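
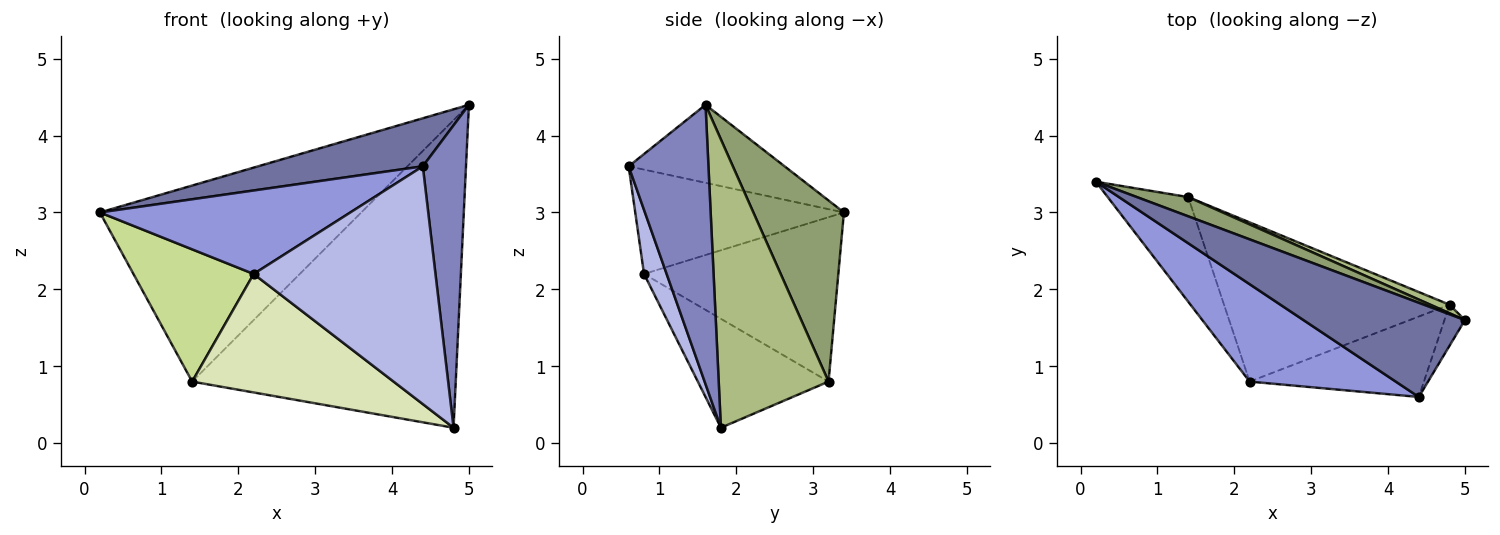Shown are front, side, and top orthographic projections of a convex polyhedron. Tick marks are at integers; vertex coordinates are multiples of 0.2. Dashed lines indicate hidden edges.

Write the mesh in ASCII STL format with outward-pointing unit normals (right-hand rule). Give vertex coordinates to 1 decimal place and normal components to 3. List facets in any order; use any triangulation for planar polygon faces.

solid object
 facet normal -0.395 -0.417 0.818
  outer loop
   vertex 4.4 0.6 3.6
   vertex 5.0 1.6 4.4
   vertex 0.2 3.4 3.0
  endloop
 endfacet
 facet normal 0.878 -0.475 -0.064
  outer loop
   vertex 4.8 1.8 0.2
   vertex 5.0 1.6 4.4
   vertex 4.4 0.6 3.6
  endloop
 endfacet
 facet normal -0.477 -0.572 0.667
  outer loop
   vertex 2.2 0.8 2.2
   vertex 4.4 0.6 3.6
   vertex 0.2 3.4 3.0
  endloop
 endfacet
 facet normal 0.117 -0.941 -0.318
  outer loop
   vertex 2.2 0.8 2.2
   vertex 4.8 1.8 0.2
   vertex 4.4 0.6 3.6
  endloop
 endfacet
 facet normal 0.326 0.941 0.092
  outer loop
   vertex 1.4 3.2 0.8
   vertex 0.2 3.4 3.0
   vertex 5.0 1.6 4.4
  endloop
 endfacet
 facet normal 0.384 0.923 0.026
  outer loop
   vertex 1.4 3.2 0.8
   vertex 5.0 1.6 4.4
   vertex 4.8 1.8 0.2
  endloop
 endfacet
 facet normal -0.785 -0.486 -0.384
  outer loop
   vertex 1.4 3.2 0.8
   vertex 2.2 0.8 2.2
   vertex 0.2 3.4 3.0
  endloop
 endfacet
 facet normal -0.361 -0.557 -0.748
  outer loop
   vertex 1.4 3.2 0.8
   vertex 4.8 1.8 0.2
   vertex 2.2 0.8 2.2
  endloop
 endfacet
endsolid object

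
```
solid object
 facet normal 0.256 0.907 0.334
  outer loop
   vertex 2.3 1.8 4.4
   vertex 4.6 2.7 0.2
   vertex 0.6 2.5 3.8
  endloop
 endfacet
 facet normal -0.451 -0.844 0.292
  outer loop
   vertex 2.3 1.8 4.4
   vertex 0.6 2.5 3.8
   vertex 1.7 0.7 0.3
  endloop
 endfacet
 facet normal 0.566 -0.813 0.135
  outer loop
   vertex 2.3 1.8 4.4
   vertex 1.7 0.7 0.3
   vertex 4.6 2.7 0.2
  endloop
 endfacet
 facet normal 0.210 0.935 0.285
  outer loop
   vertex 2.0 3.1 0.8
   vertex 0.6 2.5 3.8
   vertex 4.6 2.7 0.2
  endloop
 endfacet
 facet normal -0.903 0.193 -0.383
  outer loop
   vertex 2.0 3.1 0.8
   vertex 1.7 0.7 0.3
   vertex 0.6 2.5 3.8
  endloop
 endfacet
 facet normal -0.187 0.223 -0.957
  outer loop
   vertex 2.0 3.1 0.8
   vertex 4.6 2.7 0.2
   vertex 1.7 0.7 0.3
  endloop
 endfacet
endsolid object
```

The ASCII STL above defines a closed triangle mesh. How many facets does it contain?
6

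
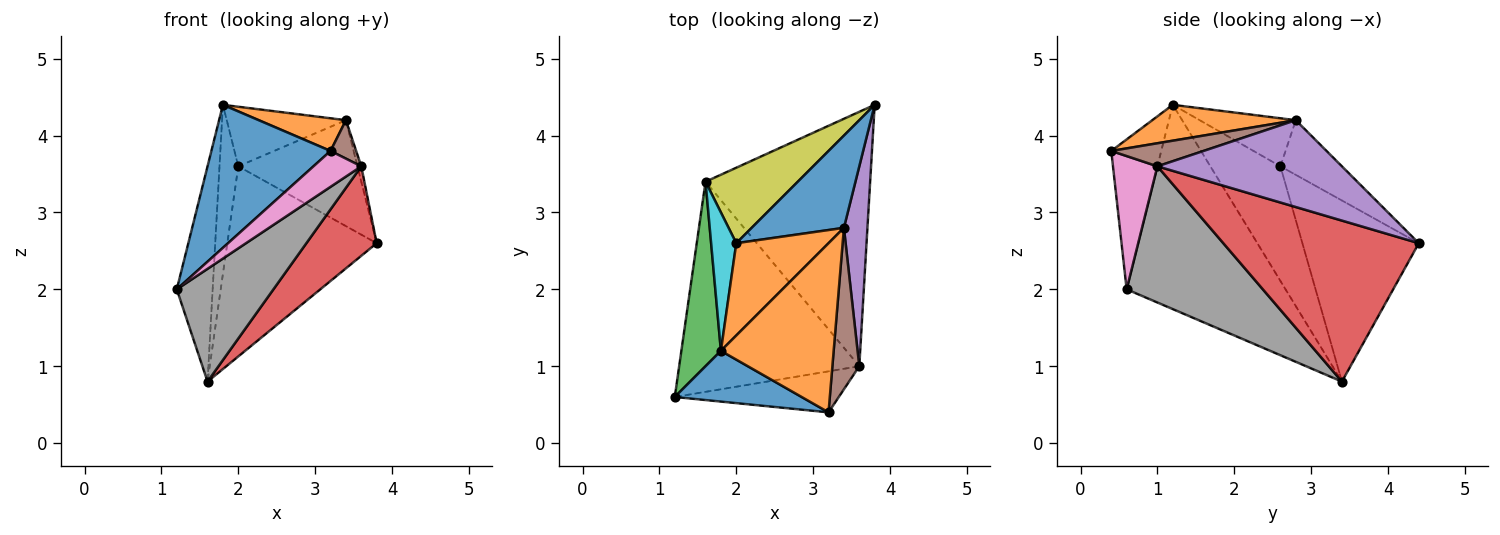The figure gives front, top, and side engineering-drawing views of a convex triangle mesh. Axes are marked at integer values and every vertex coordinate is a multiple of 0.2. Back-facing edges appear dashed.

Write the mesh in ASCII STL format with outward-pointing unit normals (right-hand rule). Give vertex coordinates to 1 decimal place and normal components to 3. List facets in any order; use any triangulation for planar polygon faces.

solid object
 facet normal -0.368 -0.876 0.311
  outer loop
   vertex 1.8 1.2 4.4
   vertex 1.2 0.6 2.0
   vertex 3.2 0.4 3.8
  endloop
 endfacet
 facet normal 0.298 -0.181 0.937
  outer loop
   vertex 3.4 2.8 4.2
   vertex 1.8 1.2 4.4
   vertex 3.2 0.4 3.8
  endloop
 endfacet
 facet normal -0.959 0.216 0.186
  outer loop
   vertex 1.6 3.4 0.8
   vertex 1.2 0.6 2.0
   vertex 1.8 1.2 4.4
  endloop
 endfacet
 facet normal 0.678 -0.244 -0.693
  outer loop
   vertex 3.6 1.0 3.6
   vertex 1.6 3.4 0.8
   vertex 3.8 4.4 2.6
  endloop
 endfacet
 facet normal 0.965 0.020 0.261
  outer loop
   vertex 3.6 1.0 3.6
   vertex 3.8 4.4 2.6
   vertex 3.4 2.8 4.2
  endloop
 endfacet
 facet normal 0.640 -0.178 0.747
  outer loop
   vertex 3.6 1.0 3.6
   vertex 3.4 2.8 4.2
   vertex 3.2 0.4 3.8
  endloop
 endfacet
 facet normal 0.522 -0.562 -0.642
  outer loop
   vertex 3.6 1.0 3.6
   vertex 3.2 0.4 3.8
   vertex 1.2 0.6 2.0
  endloop
 endfacet
 facet normal 0.554 -0.393 -0.733
  outer loop
   vertex 3.6 1.0 3.6
   vertex 1.2 0.6 2.0
   vertex 1.6 3.4 0.8
  endloop
 endfacet
 facet normal -0.587 0.753 0.299
  outer loop
   vertex 2.0 2.6 3.6
   vertex 3.8 4.4 2.6
   vertex 1.6 3.4 0.8
  endloop
 endfacet
 facet normal -0.945 0.253 0.207
  outer loop
   vertex 2.0 2.6 3.6
   vertex 1.6 3.4 0.8
   vertex 1.8 1.2 4.4
  endloop
 endfacet
 facet normal -0.363 0.703 0.612
  outer loop
   vertex 2.0 2.6 3.6
   vertex 3.4 2.8 4.2
   vertex 3.8 4.4 2.6
  endloop
 endfacet
 facet normal -0.401 0.497 0.770
  outer loop
   vertex 2.0 2.6 3.6
   vertex 1.8 1.2 4.4
   vertex 3.4 2.8 4.2
  endloop
 endfacet
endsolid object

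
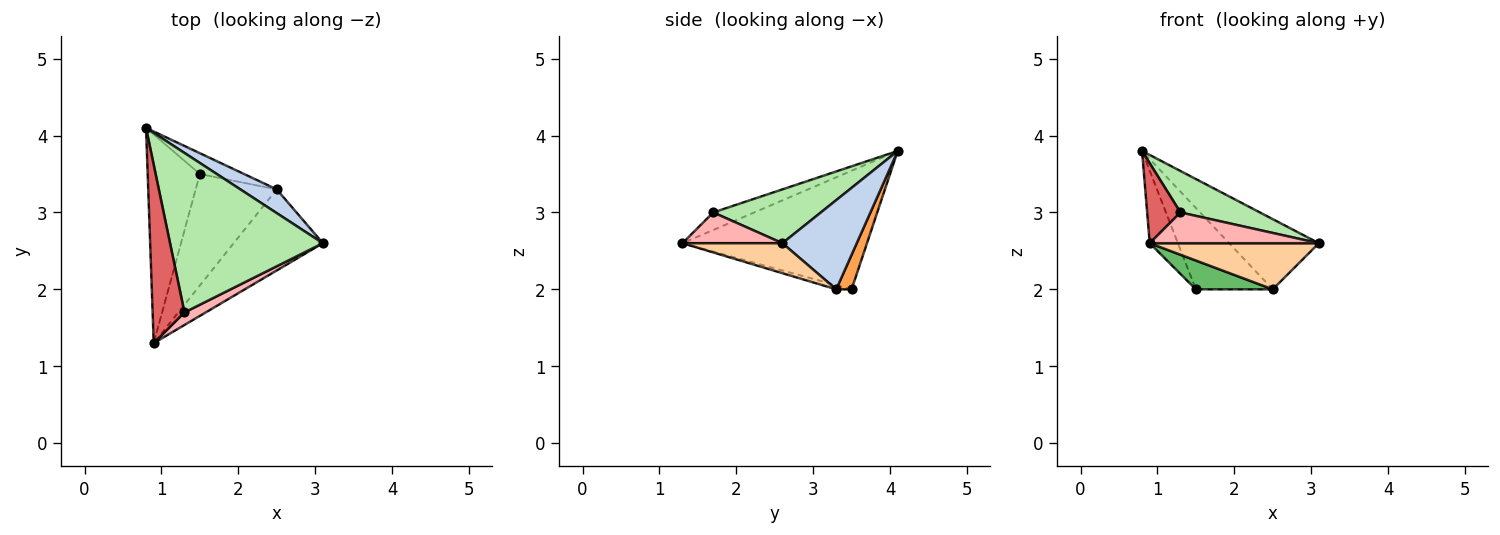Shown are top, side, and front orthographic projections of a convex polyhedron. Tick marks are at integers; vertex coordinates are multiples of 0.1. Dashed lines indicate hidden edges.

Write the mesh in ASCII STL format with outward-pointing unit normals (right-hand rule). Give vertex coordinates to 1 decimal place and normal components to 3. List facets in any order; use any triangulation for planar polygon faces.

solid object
 facet normal -0.907 0.139 -0.399
  outer loop
   vertex 1.5 3.5 2.0
   vertex 0.9 1.3 2.6
   vertex 0.8 4.1 3.8
  endloop
 endfacet
 facet normal 0.617 0.745 0.252
  outer loop
   vertex 2.5 3.3 2.0
   vertex 0.8 4.1 3.8
   vertex 3.1 2.6 2.6
  endloop
 endfacet
 facet normal 0.190 0.951 -0.243
  outer loop
   vertex 2.5 3.3 2.0
   vertex 1.5 3.5 2.0
   vertex 0.8 4.1 3.8
  endloop
 endfacet
 facet normal 0.280 -0.475 -0.834
  outer loop
   vertex 2.5 3.3 2.0
   vertex 3.1 2.6 2.6
   vertex 0.9 1.3 2.6
  endloop
 endfacet
 facet normal -0.050 -0.250 -0.967
  outer loop
   vertex 2.5 3.3 2.0
   vertex 0.9 1.3 2.6
   vertex 1.5 3.5 2.0
  endloop
 endfacet
 facet normal 0.323 -0.238 0.916
  outer loop
   vertex 1.3 1.7 3.0
   vertex 3.1 2.6 2.6
   vertex 0.8 4.1 3.8
  endloop
 endfacet
 facet normal -0.450 -0.365 0.815
  outer loop
   vertex 1.3 1.7 3.0
   vertex 0.8 4.1 3.8
   vertex 0.9 1.3 2.6
  endloop
 endfacet
 facet normal 0.480 -0.812 0.332
  outer loop
   vertex 1.3 1.7 3.0
   vertex 0.9 1.3 2.6
   vertex 3.1 2.6 2.6
  endloop
 endfacet
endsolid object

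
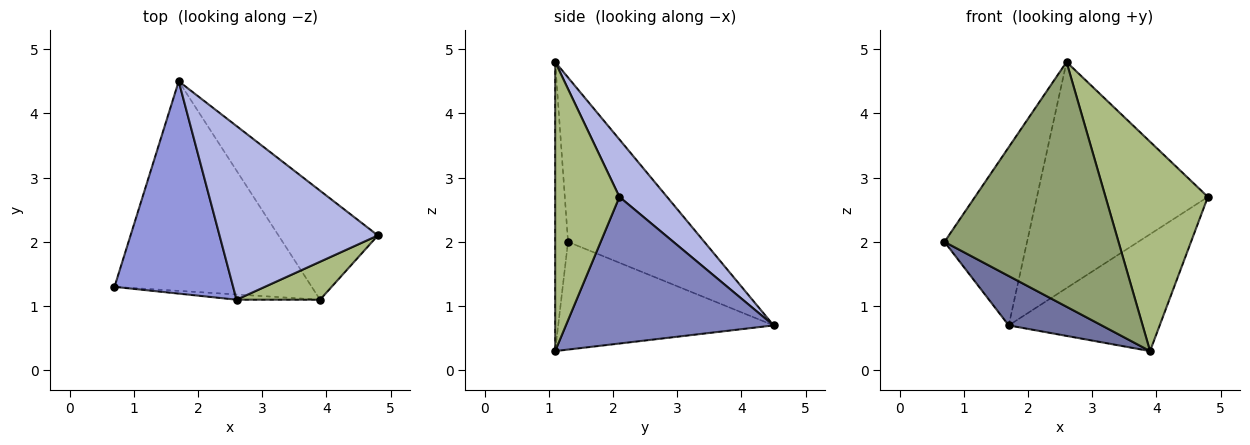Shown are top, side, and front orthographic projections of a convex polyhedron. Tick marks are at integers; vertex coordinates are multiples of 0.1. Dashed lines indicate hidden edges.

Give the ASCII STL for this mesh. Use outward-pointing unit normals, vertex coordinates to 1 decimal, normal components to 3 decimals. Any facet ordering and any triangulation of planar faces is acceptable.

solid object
 facet normal -0.469 -0.203 -0.860
  outer loop
   vertex 3.9 1.1 0.3
   vertex 0.7 1.3 2.0
   vertex 1.7 4.5 0.7
  endloop
 endfacet
 facet normal 0.709 0.516 -0.481
  outer loop
   vertex 3.9 1.1 0.3
   vertex 1.7 4.5 0.7
   vertex 4.8 2.1 2.7
  endloop
 endfacet
 facet normal -0.728 0.441 0.525
  outer loop
   vertex 2.6 1.1 4.8
   vertex 1.7 4.5 0.7
   vertex 0.7 1.3 2.0
  endloop
 endfacet
 facet normal 0.216 0.774 0.595
  outer loop
   vertex 2.6 1.1 4.8
   vertex 4.8 2.1 2.7
   vertex 1.7 4.5 0.7
  endloop
 endfacet
 facet normal -0.074 -0.997 -0.021
  outer loop
   vertex 2.6 1.1 4.8
   vertex 0.7 1.3 2.0
   vertex 3.9 1.1 0.3
  endloop
 endfacet
 facet normal 0.525 -0.837 0.152
  outer loop
   vertex 2.6 1.1 4.8
   vertex 3.9 1.1 0.3
   vertex 4.8 2.1 2.7
  endloop
 endfacet
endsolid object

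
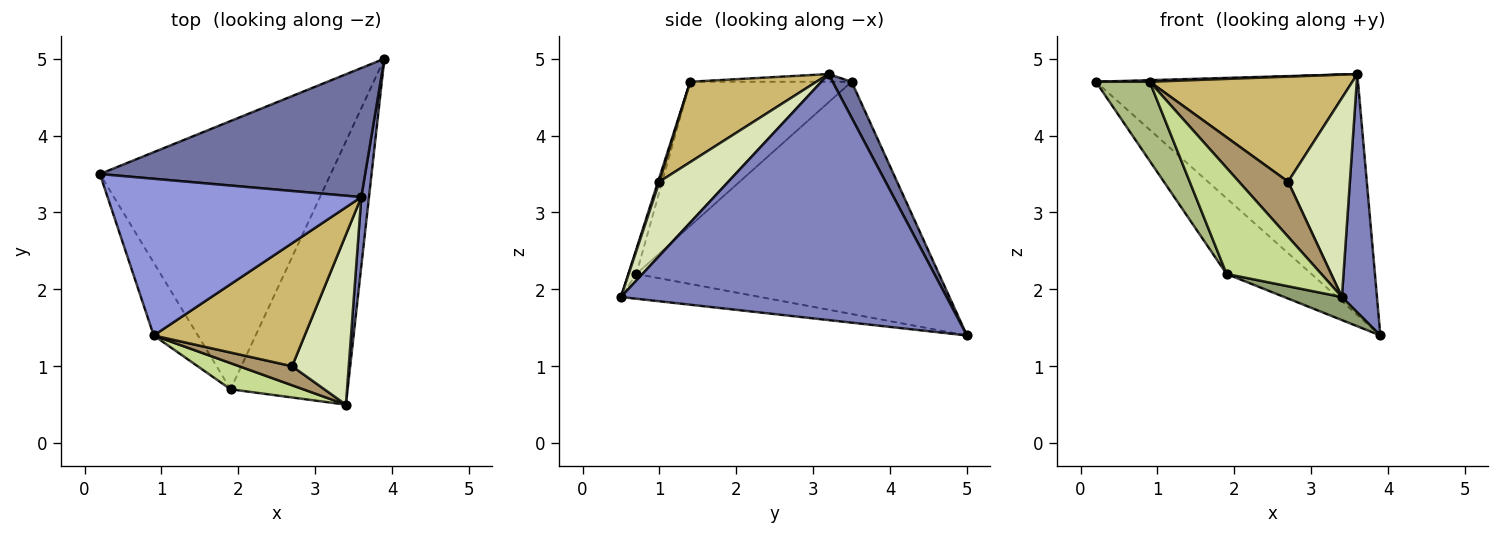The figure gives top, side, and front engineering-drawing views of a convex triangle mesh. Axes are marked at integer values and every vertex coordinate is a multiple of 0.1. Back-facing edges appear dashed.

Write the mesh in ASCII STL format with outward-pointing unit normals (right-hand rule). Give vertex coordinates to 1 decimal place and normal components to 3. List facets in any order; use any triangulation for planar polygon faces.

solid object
 facet normal 0.064 0.880 0.471
  outer loop
   vertex 3.6 3.2 4.8
   vertex 3.9 5.0 1.4
   vertex 0.2 3.5 4.7
  endloop
 endfacet
 facet normal 0.994 -0.107 0.031
  outer loop
   vertex 3.6 3.2 4.8
   vertex 3.4 0.5 1.9
   vertex 3.9 5.0 1.4
  endloop
 endfacet
 facet normal -0.030 -0.010 0.999
  outer loop
   vertex 0.9 1.4 4.7
   vertex 3.6 3.2 4.8
   vertex 0.2 3.5 4.7
  endloop
 endfacet
 facet normal -0.696 0.195 -0.691
  outer loop
   vertex 1.9 0.7 2.2
   vertex 0.2 3.5 4.7
   vertex 3.9 5.0 1.4
  endloop
 endfacet
 facet normal -0.206 -0.085 -0.975
  outer loop
   vertex 1.9 0.7 2.2
   vertex 3.9 5.0 1.4
   vertex 3.4 0.5 1.9
  endloop
 endfacet
 facet normal -0.911 -0.304 -0.279
  outer loop
   vertex 1.9 0.7 2.2
   vertex 0.9 1.4 4.7
   vertex 0.2 3.5 4.7
  endloop
 endfacet
 facet normal -0.081 -0.968 0.238
  outer loop
   vertex 1.9 0.7 2.2
   vertex 3.4 0.5 1.9
   vertex 0.9 1.4 4.7
  endloop
 endfacet
 facet normal 0.647 -0.580 0.495
  outer loop
   vertex 2.7 1.0 3.4
   vertex 3.4 0.5 1.9
   vertex 3.6 3.2 4.8
  endloop
 endfacet
 facet normal 0.026 -0.945 0.327
  outer loop
   vertex 2.7 1.0 3.4
   vertex 0.9 1.4 4.7
   vertex 3.4 0.5 1.9
  endloop
 endfacet
 facet normal 0.375 -0.602 0.705
  outer loop
   vertex 2.7 1.0 3.4
   vertex 3.6 3.2 4.8
   vertex 0.9 1.4 4.7
  endloop
 endfacet
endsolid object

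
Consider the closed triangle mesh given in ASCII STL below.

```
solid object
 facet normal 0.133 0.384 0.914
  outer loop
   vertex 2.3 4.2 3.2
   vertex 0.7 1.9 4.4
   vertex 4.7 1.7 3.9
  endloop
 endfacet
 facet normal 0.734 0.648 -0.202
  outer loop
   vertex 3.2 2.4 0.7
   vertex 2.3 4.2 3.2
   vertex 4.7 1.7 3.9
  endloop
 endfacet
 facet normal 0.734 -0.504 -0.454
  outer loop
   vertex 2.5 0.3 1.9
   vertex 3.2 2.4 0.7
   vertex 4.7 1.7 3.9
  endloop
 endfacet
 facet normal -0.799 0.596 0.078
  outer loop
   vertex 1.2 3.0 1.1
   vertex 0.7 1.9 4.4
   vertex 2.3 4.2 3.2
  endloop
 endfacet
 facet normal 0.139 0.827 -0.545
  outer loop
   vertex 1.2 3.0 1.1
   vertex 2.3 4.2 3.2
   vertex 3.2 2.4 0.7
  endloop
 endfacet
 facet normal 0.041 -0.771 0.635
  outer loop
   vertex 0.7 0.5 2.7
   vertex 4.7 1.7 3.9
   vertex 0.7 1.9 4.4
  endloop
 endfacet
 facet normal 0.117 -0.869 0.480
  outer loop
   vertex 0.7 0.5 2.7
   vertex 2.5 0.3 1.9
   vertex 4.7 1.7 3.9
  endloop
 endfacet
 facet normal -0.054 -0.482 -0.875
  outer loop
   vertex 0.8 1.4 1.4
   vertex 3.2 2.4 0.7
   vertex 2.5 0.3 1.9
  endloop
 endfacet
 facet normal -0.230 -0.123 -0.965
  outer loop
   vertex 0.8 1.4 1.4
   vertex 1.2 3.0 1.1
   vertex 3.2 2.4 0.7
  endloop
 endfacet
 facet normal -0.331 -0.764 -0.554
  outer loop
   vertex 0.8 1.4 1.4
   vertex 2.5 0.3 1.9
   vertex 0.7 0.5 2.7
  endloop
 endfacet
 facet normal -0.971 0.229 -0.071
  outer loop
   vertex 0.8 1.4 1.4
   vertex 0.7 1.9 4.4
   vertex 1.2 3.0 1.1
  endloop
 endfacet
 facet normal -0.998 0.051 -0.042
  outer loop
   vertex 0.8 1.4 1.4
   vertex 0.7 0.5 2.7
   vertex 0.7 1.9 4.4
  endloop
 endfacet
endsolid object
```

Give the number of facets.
12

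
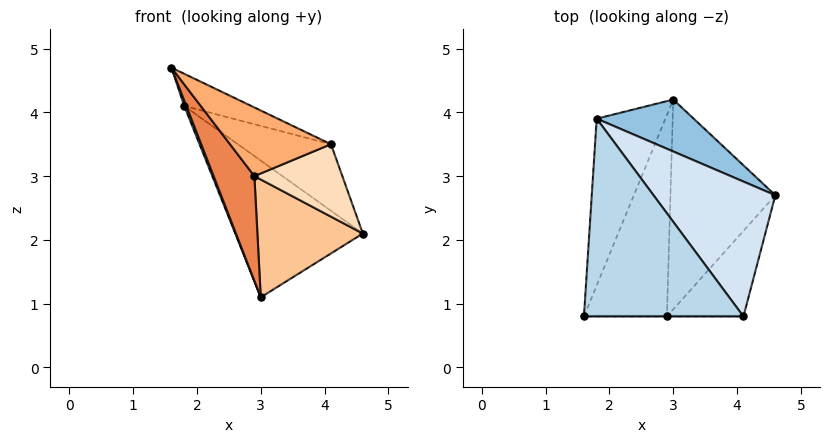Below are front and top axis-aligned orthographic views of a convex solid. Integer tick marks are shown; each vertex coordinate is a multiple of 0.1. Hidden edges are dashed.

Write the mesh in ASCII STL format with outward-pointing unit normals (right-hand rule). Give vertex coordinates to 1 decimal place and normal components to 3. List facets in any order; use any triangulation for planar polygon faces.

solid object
 facet normal -0.928 -0.012 -0.372
  outer loop
   vertex 1.8 3.9 4.1
   vertex 3.0 4.2 1.1
   vertex 1.6 0.8 4.7
  endloop
 endfacet
 facet normal 0.548 0.782 0.297
  outer loop
   vertex 1.8 3.9 4.1
   vertex 4.6 2.7 2.1
   vertex 3.0 4.2 1.1
  endloop
 endfacet
 facet normal 0.428 0.145 0.892
  outer loop
   vertex 1.8 3.9 4.1
   vertex 1.6 0.8 4.7
   vertex 4.1 0.8 3.5
  endloop
 endfacet
 facet normal 0.639 0.340 0.690
  outer loop
   vertex 1.8 3.9 4.1
   vertex 4.1 0.8 3.5
   vertex 4.6 2.7 2.1
  endloop
 endfacet
 facet normal -0.757 -0.301 -0.579
  outer loop
   vertex 2.9 0.8 3.0
   vertex 1.6 0.8 4.7
   vertex 3.0 4.2 1.1
  endloop
 endfacet
 facet normal 0.000 -1.000 0.000
  outer loop
   vertex 2.9 0.8 3.0
   vertex 4.1 0.8 3.5
   vertex 1.6 0.8 4.7
  endloop
 endfacet
 facet normal 0.085 -0.488 -0.869
  outer loop
   vertex 2.9 0.8 3.0
   vertex 3.0 4.2 1.1
   vertex 4.6 2.7 2.1
  endloop
 endfacet
 facet normal 0.303 -0.616 -0.727
  outer loop
   vertex 2.9 0.8 3.0
   vertex 4.6 2.7 2.1
   vertex 4.1 0.8 3.5
  endloop
 endfacet
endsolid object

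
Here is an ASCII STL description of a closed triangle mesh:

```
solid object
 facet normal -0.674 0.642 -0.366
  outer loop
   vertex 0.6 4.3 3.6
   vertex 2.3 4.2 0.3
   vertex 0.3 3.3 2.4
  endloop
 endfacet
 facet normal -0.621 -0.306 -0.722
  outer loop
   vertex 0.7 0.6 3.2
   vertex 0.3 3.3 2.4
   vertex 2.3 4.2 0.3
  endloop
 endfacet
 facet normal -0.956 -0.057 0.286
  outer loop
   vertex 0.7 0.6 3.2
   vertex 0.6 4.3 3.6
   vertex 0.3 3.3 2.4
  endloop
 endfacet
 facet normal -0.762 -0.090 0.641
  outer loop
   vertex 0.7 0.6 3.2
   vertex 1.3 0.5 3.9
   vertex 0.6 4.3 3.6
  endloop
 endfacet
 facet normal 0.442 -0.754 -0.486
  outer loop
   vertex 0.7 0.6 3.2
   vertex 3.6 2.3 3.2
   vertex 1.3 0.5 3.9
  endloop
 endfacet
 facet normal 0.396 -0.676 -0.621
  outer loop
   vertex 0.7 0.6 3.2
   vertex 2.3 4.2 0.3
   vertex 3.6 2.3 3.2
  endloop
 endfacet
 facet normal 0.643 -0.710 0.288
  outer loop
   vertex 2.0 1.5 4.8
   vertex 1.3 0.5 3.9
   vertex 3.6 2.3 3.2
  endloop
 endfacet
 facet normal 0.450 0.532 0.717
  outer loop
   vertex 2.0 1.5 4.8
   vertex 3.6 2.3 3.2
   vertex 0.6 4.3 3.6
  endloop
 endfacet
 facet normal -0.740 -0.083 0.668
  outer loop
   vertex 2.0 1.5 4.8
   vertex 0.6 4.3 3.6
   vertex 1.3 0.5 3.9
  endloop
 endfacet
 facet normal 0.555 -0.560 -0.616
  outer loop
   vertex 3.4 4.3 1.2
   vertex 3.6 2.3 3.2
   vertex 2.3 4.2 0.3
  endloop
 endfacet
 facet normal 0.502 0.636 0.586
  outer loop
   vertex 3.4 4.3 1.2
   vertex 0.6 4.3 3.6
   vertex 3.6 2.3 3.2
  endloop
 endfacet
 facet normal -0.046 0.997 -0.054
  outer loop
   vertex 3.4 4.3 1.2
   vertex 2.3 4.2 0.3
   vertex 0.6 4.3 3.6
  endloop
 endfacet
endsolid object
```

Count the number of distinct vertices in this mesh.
8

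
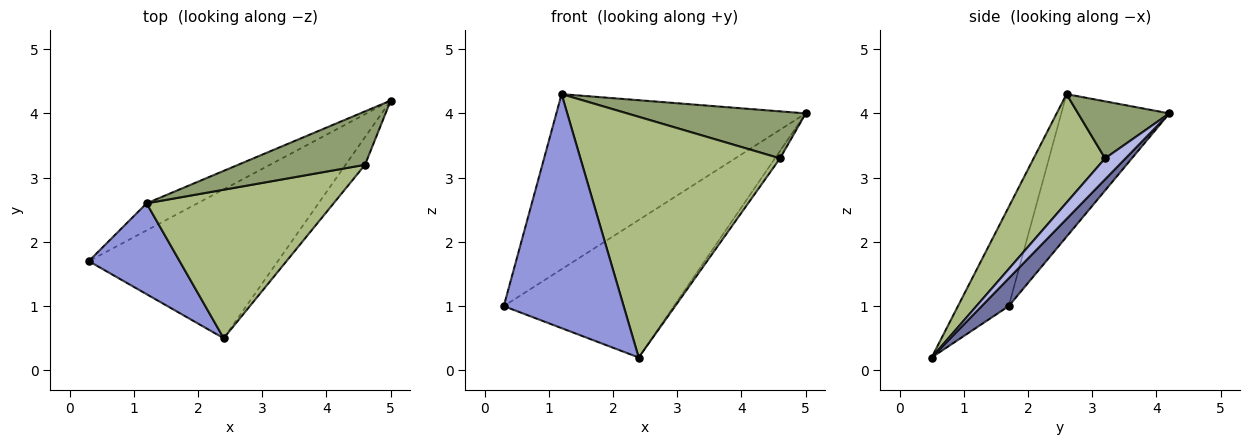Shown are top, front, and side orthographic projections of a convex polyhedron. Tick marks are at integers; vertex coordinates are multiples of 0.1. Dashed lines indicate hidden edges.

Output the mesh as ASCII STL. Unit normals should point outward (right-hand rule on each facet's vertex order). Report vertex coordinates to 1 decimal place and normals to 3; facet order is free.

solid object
 facet normal 0.107 0.675 -0.730
  outer loop
   vertex 2.4 0.5 0.2
   vertex 0.3 1.7 1.0
   vertex 5.0 4.2 4.0
  endloop
 endfacet
 facet normal -0.394 0.908 -0.140
  outer loop
   vertex 1.2 2.6 4.3
   vertex 5.0 4.2 4.0
   vertex 0.3 1.7 1.0
  endloop
 endfacet
 facet normal -0.367 -0.867 0.337
  outer loop
   vertex 1.2 2.6 4.3
   vertex 0.3 1.7 1.0
   vertex 2.4 0.5 0.2
  endloop
 endfacet
 facet normal 0.722 0.179 -0.668
  outer loop
   vertex 4.6 3.2 3.3
   vertex 2.4 0.5 0.2
   vertex 5.0 4.2 4.0
  endloop
 endfacet
 facet normal 0.320 -0.626 0.711
  outer loop
   vertex 4.6 3.2 3.3
   vertex 5.0 4.2 4.0
   vertex 1.2 2.6 4.3
  endloop
 endfacet
 facet normal 0.291 -0.814 0.502
  outer loop
   vertex 4.6 3.2 3.3
   vertex 1.2 2.6 4.3
   vertex 2.4 0.5 0.2
  endloop
 endfacet
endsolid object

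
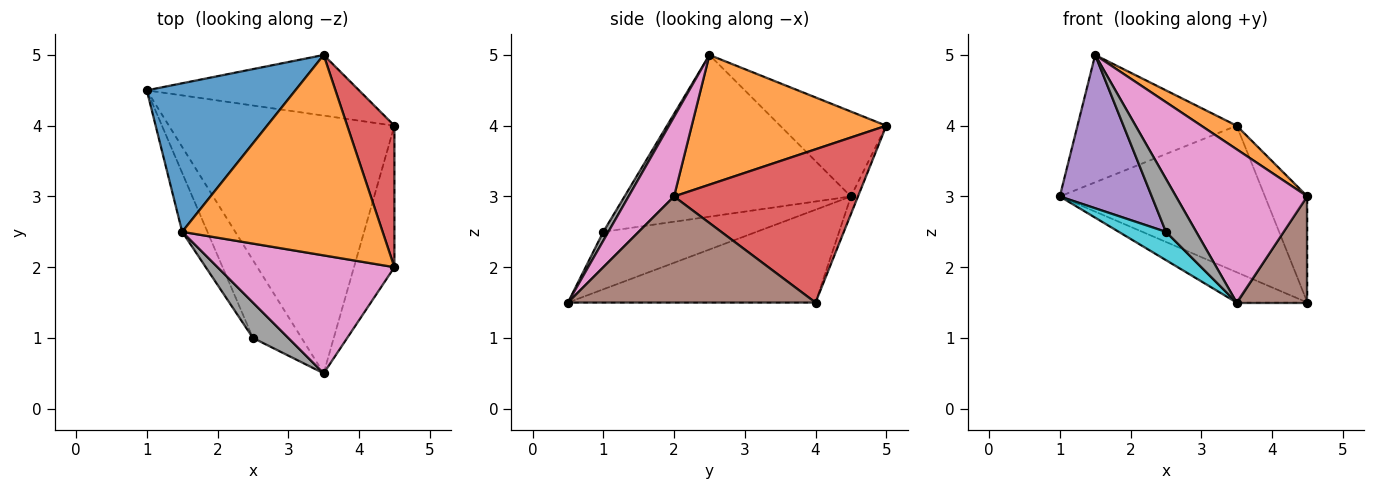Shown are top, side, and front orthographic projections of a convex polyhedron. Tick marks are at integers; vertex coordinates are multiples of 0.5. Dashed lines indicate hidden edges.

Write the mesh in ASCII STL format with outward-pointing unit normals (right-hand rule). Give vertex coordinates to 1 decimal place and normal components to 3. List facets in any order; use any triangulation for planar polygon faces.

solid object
 facet normal -0.398 0.597 0.697
  outer loop
   vertex 1.5 2.5 5.0
   vertex 3.5 5.0 4.0
   vertex 1.0 4.5 3.0
  endloop
 endfacet
 facet normal 0.541 -0.098 0.836
  outer loop
   vertex 1.5 2.5 5.0
   vertex 4.5 2.0 3.0
   vertex 3.5 5.0 4.0
  endloop
 endfacet
 facet normal -0.032 0.924 -0.382
  outer loop
   vertex 4.5 4.0 1.5
   vertex 1.0 4.5 3.0
   vertex 3.5 5.0 4.0
  endloop
 endfacet
 facet normal 0.933 0.215 0.287
  outer loop
   vertex 4.5 4.0 1.5
   vertex 3.5 5.0 4.0
   vertex 4.5 2.0 3.0
  endloop
 endfacet
 facet normal -0.917 -0.372 -0.143
  outer loop
   vertex 2.5 1.0 2.5
   vertex 1.5 2.5 5.0
   vertex 1.0 4.5 3.0
  endloop
 endfacet
 facet normal 0.903 -0.258 -0.344
  outer loop
   vertex 3.5 0.5 1.5
   vertex 4.5 4.0 1.5
   vertex 4.5 2.0 3.0
  endloop
 endfacet
 facet normal 0.265 -0.764 0.588
  outer loop
   vertex 3.5 0.5 1.5
   vertex 4.5 2.0 3.0
   vertex 1.5 2.5 5.0
  endloop
 endfacet
 facet normal 0.137 -0.824 0.549
  outer loop
   vertex 3.5 0.5 1.5
   vertex 1.5 2.5 5.0
   vertex 2.5 1.0 2.5
  endloop
 endfacet
 facet normal -0.379 0.108 -0.919
  outer loop
   vertex 3.5 0.5 1.5
   vertex 1.0 4.5 3.0
   vertex 4.5 4.0 1.5
  endloop
 endfacet
 facet normal -0.743 -0.229 -0.629
  outer loop
   vertex 3.5 0.5 1.5
   vertex 2.5 1.0 2.5
   vertex 1.0 4.5 3.0
  endloop
 endfacet
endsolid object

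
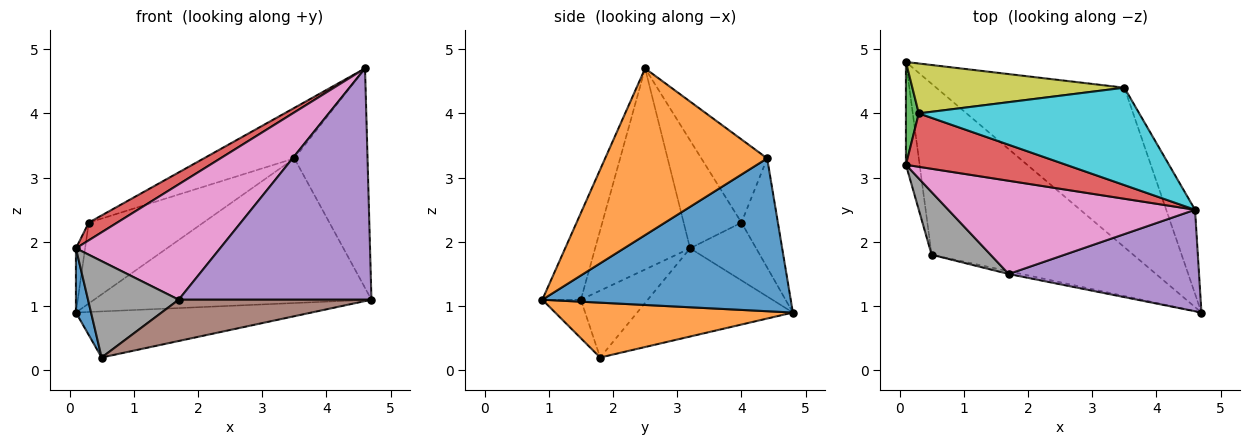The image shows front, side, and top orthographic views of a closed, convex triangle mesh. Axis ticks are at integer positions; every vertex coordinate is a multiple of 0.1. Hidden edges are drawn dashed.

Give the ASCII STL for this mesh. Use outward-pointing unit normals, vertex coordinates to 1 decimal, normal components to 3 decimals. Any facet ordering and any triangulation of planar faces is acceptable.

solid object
 facet normal -0.984 -0.095 -0.153
  outer loop
   vertex 0.5 1.8 0.2
   vertex 0.1 3.2 1.9
   vertex 0.1 4.8 0.9
  endloop
 endfacet
 facet normal 0.254 0.252 -0.934
  outer loop
   vertex 0.5 1.8 0.2
   vertex 0.1 4.8 0.9
   vertex 4.7 0.9 1.1
  endloop
 endfacet
 facet normal -0.967 0.134 0.215
  outer loop
   vertex 0.3 4.0 2.3
   vertex 0.1 4.8 0.9
   vertex 0.1 3.2 1.9
  endloop
 endfacet
 facet normal -0.539 -0.265 0.800
  outer loop
   vertex 0.3 4.0 2.3
   vertex 0.1 3.2 1.9
   vertex 4.6 2.5 4.7
  endloop
 endfacet
 facet normal -0.180 -0.901 0.395
  outer loop
   vertex 1.7 1.5 1.1
   vertex 4.7 0.9 1.1
   vertex 4.6 2.5 4.7
  endloop
 endfacet
 facet normal -0.196 -0.978 -0.065
  outer loop
   vertex 1.7 1.5 1.1
   vertex 0.5 1.8 0.2
   vertex 4.7 0.9 1.1
  endloop
 endfacet
 facet normal -0.456 -0.692 0.559
  outer loop
   vertex 1.7 1.5 1.1
   vertex 4.6 2.5 4.7
   vertex 0.1 3.2 1.9
  endloop
 endfacet
 facet normal -0.526 -0.713 0.464
  outer loop
   vertex 1.7 1.5 1.1
   vertex 0.1 3.2 1.9
   vertex 0.5 1.8 0.2
  endloop
 endfacet
 facet normal -0.261 0.822 0.507
  outer loop
   vertex 3.5 4.4 3.3
   vertex 0.1 4.8 0.9
   vertex 0.3 4.0 2.3
  endloop
 endfacet
 facet normal -0.318 0.436 0.842
  outer loop
   vertex 3.5 4.4 3.3
   vertex 0.3 4.0 2.3
   vertex 4.6 2.5 4.7
  endloop
 endfacet
 facet normal 0.516 0.576 -0.635
  outer loop
   vertex 3.5 4.4 3.3
   vertex 4.7 0.9 1.1
   vertex 0.1 4.8 0.9
  endloop
 endfacet
 facet normal 0.900 0.407 -0.156
  outer loop
   vertex 3.5 4.4 3.3
   vertex 4.6 2.5 4.7
   vertex 4.7 0.9 1.1
  endloop
 endfacet
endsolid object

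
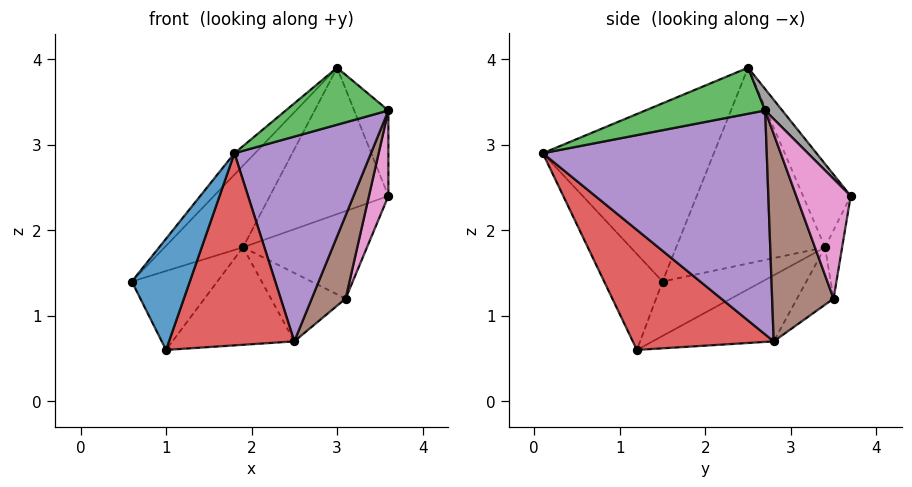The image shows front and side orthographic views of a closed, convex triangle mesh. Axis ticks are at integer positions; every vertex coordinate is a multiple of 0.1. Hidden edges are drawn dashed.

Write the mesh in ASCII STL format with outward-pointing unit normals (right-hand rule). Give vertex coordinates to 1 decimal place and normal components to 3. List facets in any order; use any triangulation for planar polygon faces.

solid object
 facet normal -0.706 -0.702 -0.090
  outer loop
   vertex 1.0 1.2 0.6
   vertex 1.8 0.1 2.9
   vertex 0.6 1.5 1.4
  endloop
 endfacet
 facet normal -0.736 0.088 0.671
  outer loop
   vertex 3.0 2.5 3.9
   vertex 0.6 1.5 1.4
   vertex 1.8 0.1 2.9
  endloop
 endfacet
 facet normal 0.636 -0.545 0.545
  outer loop
   vertex 3.0 2.5 3.9
   vertex 1.8 0.1 2.9
   vertex 3.6 2.7 3.4
  endloop
 endfacet
 facet normal 0.647 -0.575 -0.500
  outer loop
   vertex 2.5 2.8 0.7
   vertex 1.8 0.1 2.9
   vertex 1.0 1.2 0.6
  endloop
 endfacet
 facet normal 0.802 -0.489 -0.345
  outer loop
   vertex 2.5 2.8 0.7
   vertex 3.6 2.7 3.4
   vertex 1.8 0.1 2.9
  endloop
 endfacet
 facet normal 0.820 -0.452 -0.351
  outer loop
   vertex 2.5 2.8 0.7
   vertex 3.1 3.5 1.2
   vertex 3.6 2.7 3.4
  endloop
 endfacet
 facet normal 0.893 -0.319 -0.319
  outer loop
   vertex 3.6 3.7 2.4
   vertex 3.6 2.7 3.4
   vertex 3.1 3.5 1.2
  endloop
 endfacet
 facet normal 0.333 0.667 0.667
  outer loop
   vertex 3.6 3.7 2.4
   vertex 3.0 2.5 3.9
   vertex 3.6 2.7 3.4
  endloop
 endfacet
 facet normal -0.737 0.388 0.553
  outer loop
   vertex 1.9 3.4 1.8
   vertex 0.6 1.5 1.4
   vertex 3.0 2.5 3.9
  endloop
 endfacet
 facet normal -0.321 0.798 0.510
  outer loop
   vertex 1.9 3.4 1.8
   vertex 3.0 2.5 3.9
   vertex 3.6 3.7 2.4
  endloop
 endfacet
 facet normal -0.136 0.985 -0.108
  outer loop
   vertex 1.9 3.4 1.8
   vertex 3.6 3.7 2.4
   vertex 3.1 3.5 1.2
  endloop
 endfacet
 facet normal -0.355 0.726 -0.589
  outer loop
   vertex 1.9 3.4 1.8
   vertex 3.1 3.5 1.2
   vertex 2.5 2.8 0.7
  endloop
 endfacet
 facet normal -0.644 0.552 -0.529
  outer loop
   vertex 1.9 3.4 1.8
   vertex 1.0 1.2 0.6
   vertex 0.6 1.5 1.4
  endloop
 endfacet
 facet normal -0.558 0.562 -0.611
  outer loop
   vertex 1.9 3.4 1.8
   vertex 2.5 2.8 0.7
   vertex 1.0 1.2 0.6
  endloop
 endfacet
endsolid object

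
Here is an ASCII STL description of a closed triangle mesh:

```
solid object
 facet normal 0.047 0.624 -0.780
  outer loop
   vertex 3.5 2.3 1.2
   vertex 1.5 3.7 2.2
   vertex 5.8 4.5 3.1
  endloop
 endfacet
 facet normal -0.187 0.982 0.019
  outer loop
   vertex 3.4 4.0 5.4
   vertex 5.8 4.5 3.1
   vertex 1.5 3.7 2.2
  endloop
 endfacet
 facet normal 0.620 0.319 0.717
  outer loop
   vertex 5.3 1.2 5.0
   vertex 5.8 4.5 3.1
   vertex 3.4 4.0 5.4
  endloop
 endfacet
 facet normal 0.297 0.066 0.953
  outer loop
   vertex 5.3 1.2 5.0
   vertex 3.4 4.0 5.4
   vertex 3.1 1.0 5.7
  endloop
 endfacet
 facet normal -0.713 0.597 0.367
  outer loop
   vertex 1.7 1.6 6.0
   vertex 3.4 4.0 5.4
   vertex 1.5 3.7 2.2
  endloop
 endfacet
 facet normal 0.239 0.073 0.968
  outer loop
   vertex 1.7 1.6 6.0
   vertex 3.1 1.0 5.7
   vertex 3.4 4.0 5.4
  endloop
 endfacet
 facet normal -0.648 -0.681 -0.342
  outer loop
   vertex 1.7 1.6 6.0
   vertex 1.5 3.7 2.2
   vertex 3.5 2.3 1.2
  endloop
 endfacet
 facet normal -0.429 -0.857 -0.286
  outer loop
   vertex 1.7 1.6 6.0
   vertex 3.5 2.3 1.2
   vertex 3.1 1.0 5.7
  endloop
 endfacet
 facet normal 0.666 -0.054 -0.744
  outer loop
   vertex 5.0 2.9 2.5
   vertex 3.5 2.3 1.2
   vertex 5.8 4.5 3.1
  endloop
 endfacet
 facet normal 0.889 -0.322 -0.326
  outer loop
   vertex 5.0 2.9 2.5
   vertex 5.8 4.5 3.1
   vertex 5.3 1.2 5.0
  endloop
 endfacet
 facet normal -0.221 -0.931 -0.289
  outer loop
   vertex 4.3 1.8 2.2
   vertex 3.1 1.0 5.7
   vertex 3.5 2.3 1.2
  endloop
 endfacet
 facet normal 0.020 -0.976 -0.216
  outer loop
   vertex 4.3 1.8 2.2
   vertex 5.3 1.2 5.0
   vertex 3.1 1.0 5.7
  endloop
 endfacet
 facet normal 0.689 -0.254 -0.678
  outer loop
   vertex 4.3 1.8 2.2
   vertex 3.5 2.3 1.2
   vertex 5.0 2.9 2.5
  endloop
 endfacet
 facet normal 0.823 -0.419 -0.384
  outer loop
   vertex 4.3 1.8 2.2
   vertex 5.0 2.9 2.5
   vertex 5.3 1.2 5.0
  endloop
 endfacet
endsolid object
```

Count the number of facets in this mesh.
14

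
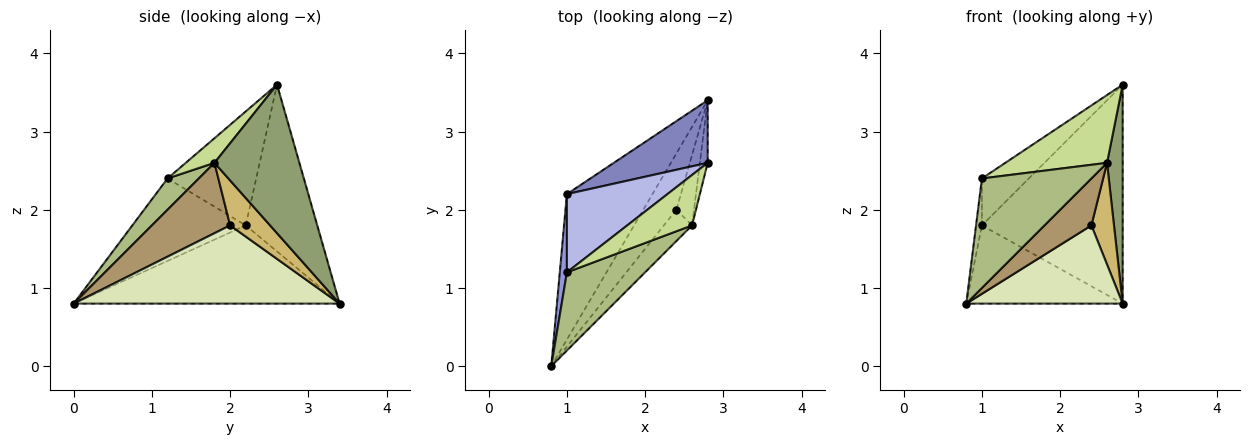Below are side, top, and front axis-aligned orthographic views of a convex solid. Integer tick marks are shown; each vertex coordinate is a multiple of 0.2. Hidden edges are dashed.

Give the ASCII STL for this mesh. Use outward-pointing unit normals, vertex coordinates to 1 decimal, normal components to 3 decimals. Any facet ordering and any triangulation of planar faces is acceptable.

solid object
 facet normal -0.627 0.369 -0.686
  outer loop
   vertex 1.0 2.2 1.8
   vertex 2.8 3.4 0.8
   vertex 0.8 0.0 0.8
  endloop
 endfacet
 facet normal -0.439 0.864 0.247
  outer loop
   vertex 1.0 2.2 1.8
   vertex 2.8 2.6 3.6
   vertex 2.8 3.4 0.8
  endloop
 endfacet
 facet normal -0.995 0.051 0.086
  outer loop
   vertex 1.0 1.2 2.4
   vertex 1.0 2.2 1.8
   vertex 0.8 0.0 0.8
  endloop
 endfacet
 facet normal -0.697 0.369 0.615
  outer loop
   vertex 1.0 1.2 2.4
   vertex 2.8 2.6 3.6
   vertex 1.0 2.2 1.8
  endloop
 endfacet
 facet normal 0.982 -0.181 -0.052
  outer loop
   vertex 2.6 1.8 2.6
   vertex 2.8 3.4 0.8
   vertex 2.8 2.6 3.6
  endloop
 endfacet
 facet normal 0.226 -0.793 0.566
  outer loop
   vertex 2.6 1.8 2.6
   vertex 1.0 1.2 2.4
   vertex 0.8 0.0 0.8
  endloop
 endfacet
 facet normal 0.221 -0.783 0.582
  outer loop
   vertex 2.6 1.8 2.6
   vertex 2.8 2.6 3.6
   vertex 1.0 1.2 2.4
  endloop
 endfacet
 facet normal 0.810 -0.476 -0.343
  outer loop
   vertex 2.4 2.0 1.8
   vertex 0.8 0.0 0.8
   vertex 2.8 3.4 0.8
  endloop
 endfacet
 facet normal 0.811 -0.487 -0.324
  outer loop
   vertex 2.4 2.0 1.8
   vertex 2.6 1.8 2.6
   vertex 0.8 0.0 0.8
  endloop
 endfacet
 facet normal 0.824 -0.466 -0.322
  outer loop
   vertex 2.4 2.0 1.8
   vertex 2.8 3.4 0.8
   vertex 2.6 1.8 2.6
  endloop
 endfacet
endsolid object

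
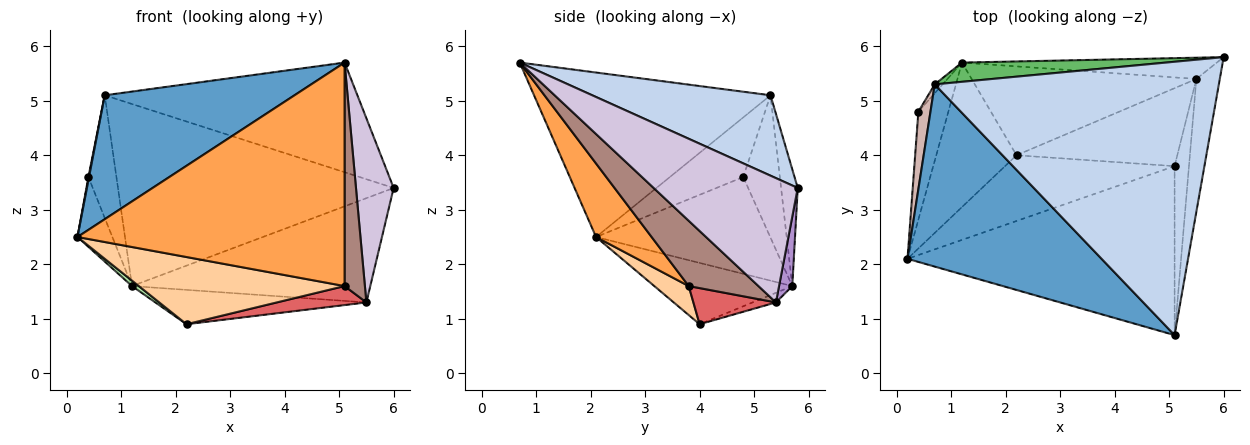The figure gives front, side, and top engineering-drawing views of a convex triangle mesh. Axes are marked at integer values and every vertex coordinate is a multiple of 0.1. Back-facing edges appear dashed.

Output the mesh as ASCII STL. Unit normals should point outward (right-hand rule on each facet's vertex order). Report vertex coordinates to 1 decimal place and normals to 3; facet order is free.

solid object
 facet normal -0.574 -0.461 0.677
  outer loop
   vertex 0.7 5.3 5.1
   vertex 0.2 2.1 2.5
   vertex 5.1 0.7 5.7
  endloop
 endfacet
 facet normal 0.254 0.360 0.898
  outer loop
   vertex 0.7 5.3 5.1
   vertex 5.1 0.7 5.7
   vertex 6.0 5.8 3.4
  endloop
 endfacet
 facet normal 0.164 -0.787 -0.595
  outer loop
   vertex 5.1 3.8 1.6
   vertex 5.1 0.7 5.7
   vertex 0.2 2.1 2.5
  endloop
 endfacet
 facet normal 0.119 -0.710 -0.694
  outer loop
   vertex 5.1 3.8 1.6
   vertex 0.2 2.1 2.5
   vertex 2.2 4.0 0.9
  endloop
 endfacet
 facet normal -0.060 0.993 0.105
  outer loop
   vertex 1.2 5.7 1.6
   vertex 0.7 5.3 5.1
   vertex 6.0 5.8 3.4
  endloop
 endfacet
 facet normal -0.607 -0.030 -0.794
  outer loop
   vertex 1.2 5.7 1.6
   vertex 2.2 4.0 0.9
   vertex 0.2 2.1 2.5
  endloop
 endfacet
 facet normal 0.213 -0.231 -0.949
  outer loop
   vertex 5.5 5.4 1.3
   vertex 5.1 3.8 1.6
   vertex 2.2 4.0 0.9
  endloop
 endfacet
 facet normal -0.040 0.360 -0.932
  outer loop
   vertex 5.5 5.4 1.3
   vertex 2.2 4.0 0.9
   vertex 1.2 5.7 1.6
  endloop
 endfacet
 facet normal 0.054 0.978 -0.199
  outer loop
   vertex 5.5 5.4 1.3
   vertex 1.2 5.7 1.6
   vertex 6.0 5.8 3.4
  endloop
 endfacet
 facet normal 0.952 -0.249 -0.179
  outer loop
   vertex 5.5 5.4 1.3
   vertex 6.0 5.8 3.4
   vertex 5.1 0.7 5.7
  endloop
 endfacet
 facet normal 0.939 -0.274 -0.207
  outer loop
   vertex 5.5 5.4 1.3
   vertex 5.1 0.7 5.7
   vertex 5.1 3.8 1.6
  endloop
 endfacet
 facet normal -0.980 -0.008 0.199
  outer loop
   vertex 0.4 4.8 3.6
   vertex 0.2 2.1 2.5
   vertex 0.7 5.3 5.1
  endloop
 endfacet
 facet normal -0.938 0.188 -0.291
  outer loop
   vertex 0.4 4.8 3.6
   vertex 1.2 5.7 1.6
   vertex 0.2 2.1 2.5
  endloop
 endfacet
 facet normal -0.793 0.607 -0.044
  outer loop
   vertex 0.4 4.8 3.6
   vertex 0.7 5.3 5.1
   vertex 1.2 5.7 1.6
  endloop
 endfacet
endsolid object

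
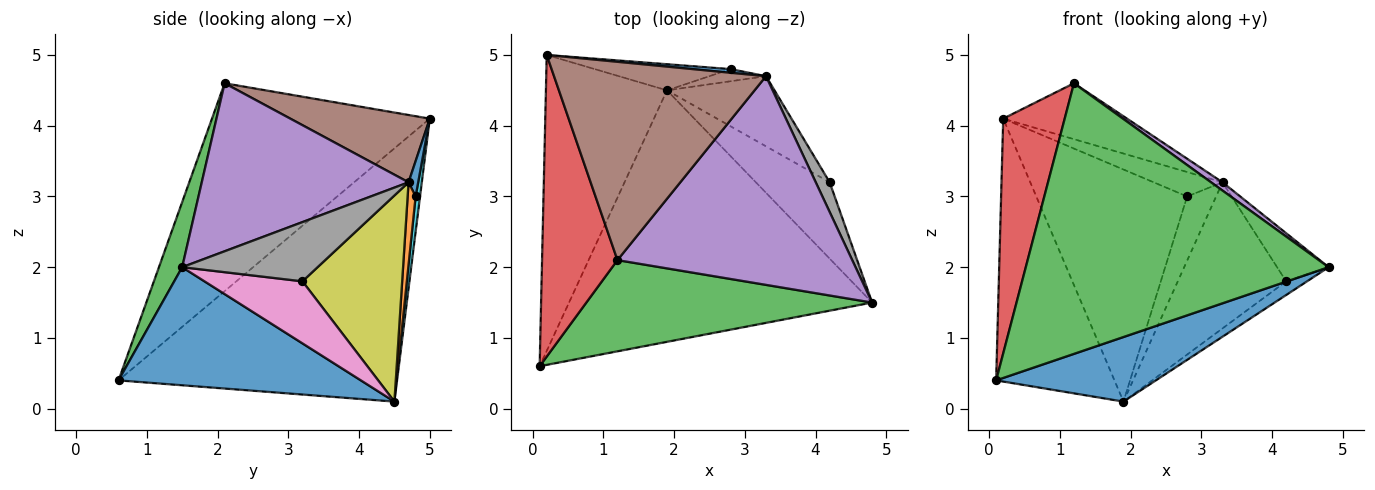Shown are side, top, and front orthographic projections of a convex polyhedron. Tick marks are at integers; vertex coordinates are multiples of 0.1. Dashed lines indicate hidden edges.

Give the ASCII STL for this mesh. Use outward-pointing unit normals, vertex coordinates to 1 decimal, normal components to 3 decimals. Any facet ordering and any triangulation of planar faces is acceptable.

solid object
 facet normal 0.353 -0.233 -0.906
  outer loop
   vertex 1.9 4.5 0.1
   vertex 4.8 1.5 2.0
   vertex 0.1 0.6 0.4
  endloop
 endfacet
 facet normal -0.842 0.358 -0.403
  outer loop
   vertex 1.9 4.5 0.1
   vertex 0.1 0.6 0.4
   vertex 0.2 5.0 4.1
  endloop
 endfacet
 facet normal 0.073 -0.945 0.319
  outer loop
   vertex 1.2 2.1 4.6
   vertex 0.1 0.6 0.4
   vertex 4.8 1.5 2.0
  endloop
 endfacet
 facet normal -0.909 -0.256 0.330
  outer loop
   vertex 1.2 2.1 4.6
   vertex 0.2 5.0 4.1
   vertex 0.1 0.6 0.4
  endloop
 endfacet
 facet normal 0.582 -0.032 0.813
  outer loop
   vertex 3.3 4.7 3.2
   vertex 1.2 2.1 4.6
   vertex 4.8 1.5 2.0
  endloop
 endfacet
 facet normal 0.292 0.260 0.920
  outer loop
   vertex 3.3 4.7 3.2
   vertex 0.2 5.0 4.1
   vertex 1.2 2.1 4.6
  endloop
 endfacet
 facet normal 0.637 0.136 -0.759
  outer loop
   vertex 4.2 3.2 1.8
   vertex 4.8 1.5 2.0
   vertex 1.9 4.5 0.1
  endloop
 endfacet
 facet normal 0.913 0.347 0.215
  outer loop
   vertex 4.2 3.2 1.8
   vertex 3.3 4.7 3.2
   vertex 4.8 1.5 2.0
  endloop
 endfacet
 facet normal 0.638 0.694 -0.333
  outer loop
   vertex 4.2 3.2 1.8
   vertex 1.9 4.5 0.1
   vertex 3.3 4.7 3.2
  endloop
 endfacet
 facet normal 0.029 0.993 -0.112
  outer loop
   vertex 2.8 4.8 3.0
   vertex 1.9 4.5 0.1
   vertex 0.2 5.0 4.1
  endloop
 endfacet
 facet normal 0.137 0.980 0.146
  outer loop
   vertex 2.8 4.8 3.0
   vertex 0.2 5.0 4.1
   vertex 3.3 4.7 3.2
  endloop
 endfacet
 facet normal 0.261 0.948 -0.179
  outer loop
   vertex 2.8 4.8 3.0
   vertex 3.3 4.7 3.2
   vertex 1.9 4.5 0.1
  endloop
 endfacet
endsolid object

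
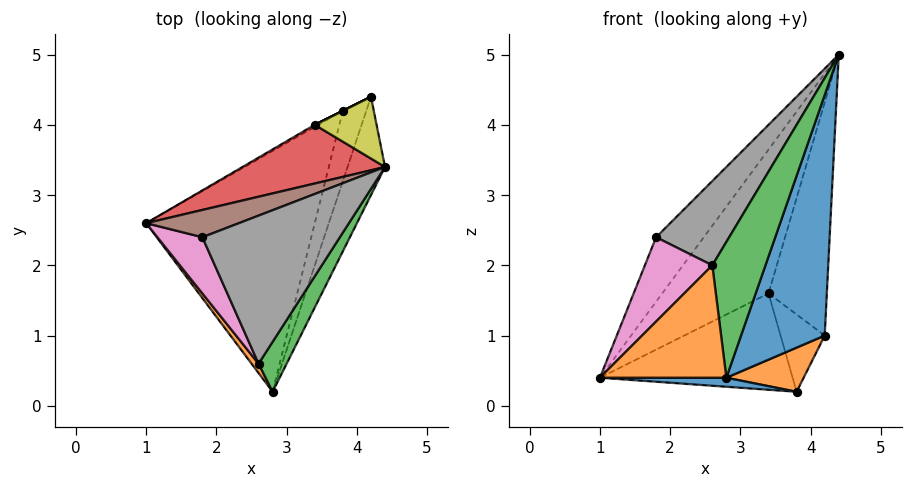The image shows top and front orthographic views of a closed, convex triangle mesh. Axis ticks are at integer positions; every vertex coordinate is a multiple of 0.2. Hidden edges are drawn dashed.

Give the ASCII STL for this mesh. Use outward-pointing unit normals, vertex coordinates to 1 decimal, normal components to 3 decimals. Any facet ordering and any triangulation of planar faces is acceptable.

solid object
 facet normal -0.050 -0.037 -0.998
  outer loop
   vertex 3.8 4.2 0.2
   vertex 2.8 0.2 0.4
   vertex 1.0 2.6 0.4
  endloop
 endfacet
 facet normal -0.799 -0.599 0.050
  outer loop
   vertex 2.6 0.6 2.0
   vertex 1.0 2.6 0.4
   vertex 2.8 0.2 0.4
  endloop
 endfacet
 facet normal 0.663 -0.703 0.259
  outer loop
   vertex 2.6 0.6 2.0
   vertex 2.8 0.2 0.4
   vertex 4.4 3.4 5.0
  endloop
 endfacet
 facet normal -0.589 0.748 0.305
  outer loop
   vertex 3.4 4.0 1.6
   vertex 1.0 2.6 0.4
   vertex 4.4 3.4 5.0
  endloop
 endfacet
 facet normal -0.497 0.868 -0.018
  outer loop
   vertex 3.4 4.0 1.6
   vertex 3.8 4.2 0.2
   vertex 1.0 2.6 0.4
  endloop
 endfacet
 facet normal -0.597 0.739 0.313
  outer loop
   vertex 1.8 2.4 2.4
   vertex 4.4 3.4 5.0
   vertex 1.0 2.6 0.4
  endloop
 endfacet
 facet normal -0.847 -0.442 0.295
  outer loop
   vertex 1.8 2.4 2.4
   vertex 1.0 2.6 0.4
   vertex 2.6 0.6 2.0
  endloop
 endfacet
 facet normal -0.562 -0.409 0.719
  outer loop
   vertex 1.8 2.4 2.4
   vertex 2.6 0.6 2.0
   vertex 4.4 3.4 5.0
  endloop
 endfacet
 facet normal -0.280 0.928 0.246
  outer loop
   vertex 4.2 4.4 1.0
   vertex 3.4 4.0 1.6
   vertex 4.4 3.4 5.0
  endloop
 endfacet
 facet normal -0.447 0.894 0.000
  outer loop
   vertex 4.2 4.4 1.0
   vertex 3.8 4.2 0.2
   vertex 3.4 4.0 1.6
  endloop
 endfacet
 facet normal 0.947 -0.298 -0.122
  outer loop
   vertex 4.2 4.4 1.0
   vertex 4.4 3.4 5.0
   vertex 2.8 0.2 0.4
  endloop
 endfacet
 facet normal 0.891 -0.242 -0.385
  outer loop
   vertex 4.2 4.4 1.0
   vertex 2.8 0.2 0.4
   vertex 3.8 4.2 0.2
  endloop
 endfacet
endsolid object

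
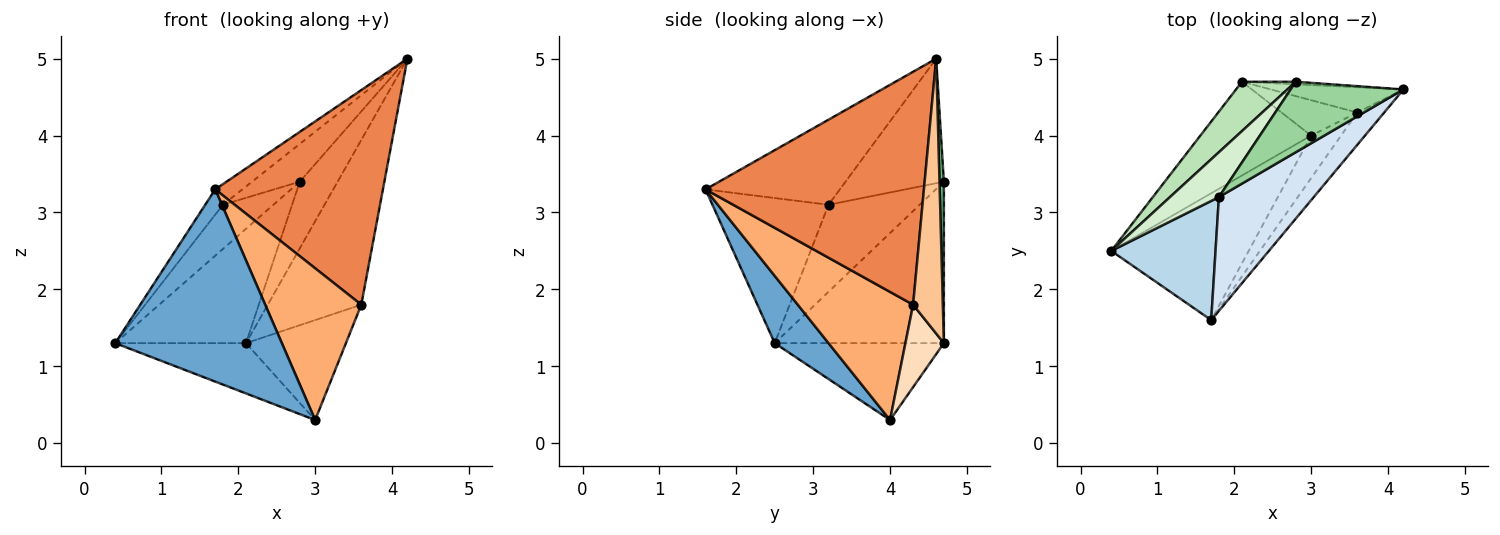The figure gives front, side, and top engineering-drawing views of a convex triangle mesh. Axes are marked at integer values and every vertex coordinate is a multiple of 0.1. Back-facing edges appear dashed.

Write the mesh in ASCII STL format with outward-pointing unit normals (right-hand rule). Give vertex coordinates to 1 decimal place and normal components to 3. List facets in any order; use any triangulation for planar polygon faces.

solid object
 facet normal 0.260 -0.806 -0.532
  outer loop
   vertex 3.0 4.0 0.3
   vertex 1.7 1.6 3.3
   vertex 0.4 2.5 1.3
  endloop
 endfacet
 facet normal -0.522 0.403 -0.752
  outer loop
   vertex 2.1 4.7 1.3
   vertex 3.0 4.0 0.3
   vertex 0.4 2.5 1.3
  endloop
 endfacet
 facet normal -0.806 0.123 0.579
  outer loop
   vertex 1.8 3.2 3.1
   vertex 0.4 2.5 1.3
   vertex 1.7 1.6 3.3
  endloop
 endfacet
 facet normal -0.662 0.134 0.738
  outer loop
   vertex 1.8 3.2 3.1
   vertex 1.7 1.6 3.3
   vertex 4.2 4.6 5.0
  endloop
 endfacet
 facet normal 0.790 -0.606 -0.091
  outer loop
   vertex 3.6 4.3 1.8
   vertex 4.2 4.6 5.0
   vertex 1.7 1.6 3.3
  endloop
 endfacet
 facet normal 0.756 -0.630 -0.176
  outer loop
   vertex 3.6 4.3 1.8
   vertex 1.7 1.6 3.3
   vertex 3.0 4.0 0.3
  endloop
 endfacet
 facet normal 0.300 0.943 -0.145
  outer loop
   vertex 3.6 4.3 1.8
   vertex 2.1 4.7 1.3
   vertex 4.2 4.6 5.0
  endloop
 endfacet
 facet normal 0.341 0.886 -0.314
  outer loop
   vertex 3.6 4.3 1.8
   vertex 3.0 4.0 0.3
   vertex 2.1 4.7 1.3
  endloop
 endfacet
 facet normal 0.115 0.993 -0.038
  outer loop
   vertex 2.8 4.7 3.4
   vertex 4.2 4.6 5.0
   vertex 2.1 4.7 1.3
  endloop
 endfacet
 facet normal -0.698 0.339 0.631
  outer loop
   vertex 2.8 4.7 3.4
   vertex 1.8 3.2 3.1
   vertex 4.2 4.6 5.0
  endloop
 endfacet
 facet normal -0.765 0.591 0.255
  outer loop
   vertex 2.8 4.7 3.4
   vertex 2.1 4.7 1.3
   vertex 0.4 2.5 1.3
  endloop
 endfacet
 facet normal -0.785 0.435 0.441
  outer loop
   vertex 2.8 4.7 3.4
   vertex 0.4 2.5 1.3
   vertex 1.8 3.2 3.1
  endloop
 endfacet
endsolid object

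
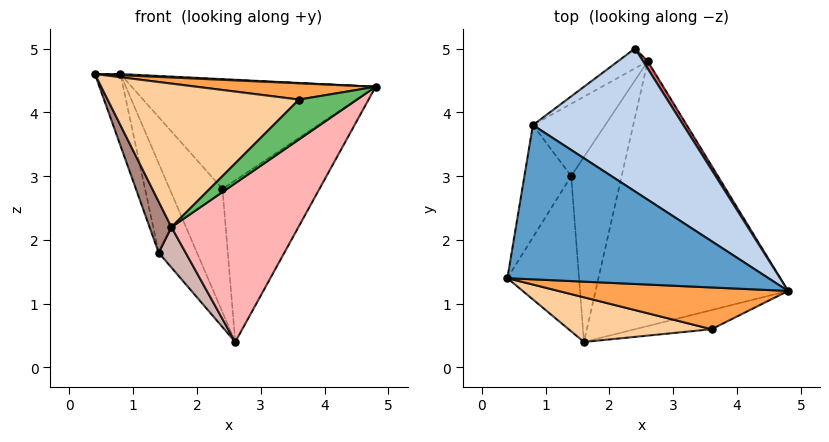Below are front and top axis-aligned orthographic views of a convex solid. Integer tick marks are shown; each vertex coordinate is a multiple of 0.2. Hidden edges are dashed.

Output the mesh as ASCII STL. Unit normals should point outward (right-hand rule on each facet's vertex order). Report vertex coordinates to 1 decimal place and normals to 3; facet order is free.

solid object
 facet normal 0.045 -0.008 0.999
  outer loop
   vertex 0.8 3.8 4.6
   vertex 0.4 1.4 4.6
   vertex 4.8 1.2 4.4
  endloop
 endfacet
 facet normal 0.399 0.558 0.727
  outer loop
   vertex 0.8 3.8 4.6
   vertex 4.8 1.2 4.4
   vertex 2.4 5.0 2.8
  endloop
 endfacet
 facet normal 0.026 -0.362 0.932
  outer loop
   vertex 3.6 0.6 4.2
   vertex 4.8 1.2 4.4
   vertex 0.4 1.4 4.6
  endloop
 endfacet
 facet normal -0.198 -0.936 0.291
  outer loop
   vertex 3.6 0.6 4.2
   vertex 0.4 1.4 4.6
   vertex 1.6 0.4 2.2
  endloop
 endfacet
 facet normal 0.463 -0.799 -0.383
  outer loop
   vertex 3.6 0.6 4.2
   vertex 1.6 0.4 2.2
   vertex 4.8 1.2 4.4
  endloop
 endfacet
 facet normal -0.677 0.727 -0.117
  outer loop
   vertex 2.6 4.8 0.4
   vertex 0.8 3.8 4.6
   vertex 2.4 5.0 2.8
  endloop
 endfacet
 facet normal 0.840 0.541 0.025
  outer loop
   vertex 2.6 4.8 0.4
   vertex 2.4 5.0 2.8
   vertex 4.8 1.2 4.4
  endloop
 endfacet
 facet normal 0.583 -0.418 -0.697
  outer loop
   vertex 2.6 4.8 0.4
   vertex 4.8 1.2 4.4
   vertex 1.6 0.4 2.2
  endloop
 endfacet
 facet normal -0.955 0.159 -0.250
  outer loop
   vertex 1.4 3.0 1.8
   vertex 0.4 1.4 4.6
   vertex 0.8 3.8 4.6
  endloop
 endfacet
 facet normal -0.885 0.362 -0.293
  outer loop
   vertex 1.4 3.0 1.8
   vertex 0.8 3.8 4.6
   vertex 2.6 4.8 0.4
  endloop
 endfacet
 facet normal -0.907 -0.131 -0.399
  outer loop
   vertex 1.4 3.0 1.8
   vertex 1.6 0.4 2.2
   vertex 0.4 1.4 4.6
  endloop
 endfacet
 facet normal -0.634 -0.165 -0.756
  outer loop
   vertex 1.4 3.0 1.8
   vertex 2.6 4.8 0.4
   vertex 1.6 0.4 2.2
  endloop
 endfacet
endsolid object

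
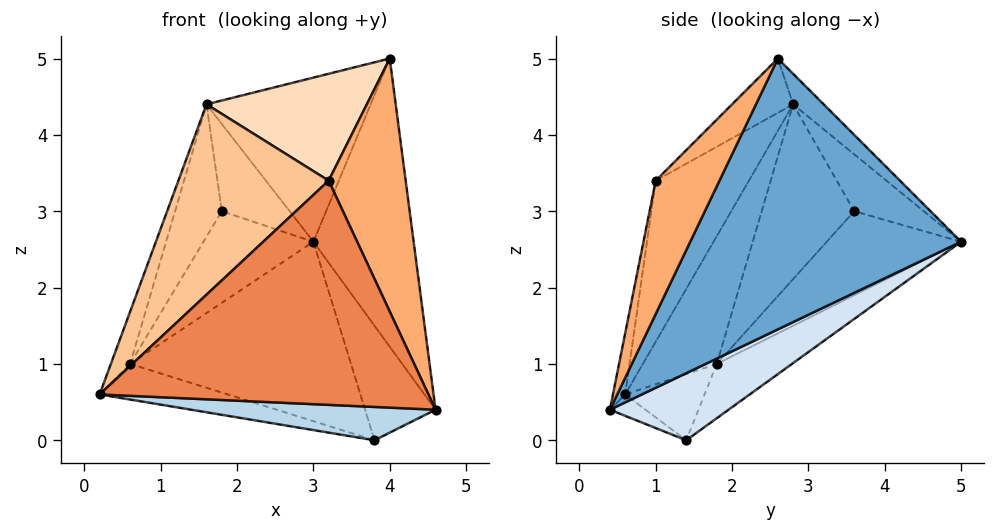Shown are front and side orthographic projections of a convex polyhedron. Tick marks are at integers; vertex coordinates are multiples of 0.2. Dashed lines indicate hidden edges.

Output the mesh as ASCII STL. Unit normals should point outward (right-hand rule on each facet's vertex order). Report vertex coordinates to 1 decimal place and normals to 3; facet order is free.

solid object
 facet normal 0.937 0.347 -0.044
  outer loop
   vertex 4.0 2.6 5.0
   vertex 4.6 0.4 0.4
   vertex 3.0 5.0 2.6
  endloop
 endfacet
 facet normal -0.126 0.675 0.727
  outer loop
   vertex 1.6 2.8 4.4
   vertex 4.0 2.6 5.0
   vertex 3.0 5.0 2.6
  endloop
 endfacet
 facet normal -0.060 -0.412 -0.909
  outer loop
   vertex 3.8 1.4 0.0
   vertex 4.6 0.4 0.4
   vertex 0.2 0.6 0.6
  endloop
 endfacet
 facet normal 0.786 0.467 -0.405
  outer loop
   vertex 3.8 1.4 0.0
   vertex 3.0 5.0 2.6
   vertex 4.6 0.4 0.4
  endloop
 endfacet
 facet normal -0.037 -0.983 0.180
  outer loop
   vertex 3.2 1.0 3.4
   vertex 0.2 0.6 0.6
   vertex 4.6 0.4 0.4
  endloop
 endfacet
 facet normal 0.581 -0.702 0.412
  outer loop
   vertex 3.2 1.0 3.4
   vertex 4.6 0.4 0.4
   vertex 4.0 2.6 5.0
  endloop
 endfacet
 facet normal -0.435 -0.701 0.566
  outer loop
   vertex 3.2 1.0 3.4
   vertex 1.6 2.8 4.4
   vertex 0.2 0.6 0.6
  endloop
 endfacet
 facet normal -0.238 -0.625 0.744
  outer loop
   vertex 3.2 1.0 3.4
   vertex 4.0 2.6 5.0
   vertex 1.6 2.8 4.4
  endloop
 endfacet
 facet normal -0.686 0.669 0.285
  outer loop
   vertex 1.8 3.6 3.0
   vertex 1.6 2.8 4.4
   vertex 3.0 5.0 2.6
  endloop
 endfacet
 facet normal -0.233 0.377 -0.897
  outer loop
   vertex 0.6 1.8 1.0
   vertex 3.8 1.4 0.0
   vertex 0.2 0.6 0.6
  endloop
 endfacet
 facet normal -0.186 0.548 -0.816
  outer loop
   vertex 0.6 1.8 1.0
   vertex 3.0 5.0 2.6
   vertex 3.8 1.4 0.0
  endloop
 endfacet
 facet normal -0.770 0.630 -0.105
  outer loop
   vertex 0.6 1.8 1.0
   vertex 1.8 3.6 3.0
   vertex 3.0 5.0 2.6
  endloop
 endfacet
 facet normal -0.947 0.247 0.206
  outer loop
   vertex 0.6 1.8 1.0
   vertex 0.2 0.6 0.6
   vertex 1.6 2.8 4.4
  endloop
 endfacet
 facet normal -0.885 0.447 0.129
  outer loop
   vertex 0.6 1.8 1.0
   vertex 1.6 2.8 4.4
   vertex 1.8 3.6 3.0
  endloop
 endfacet
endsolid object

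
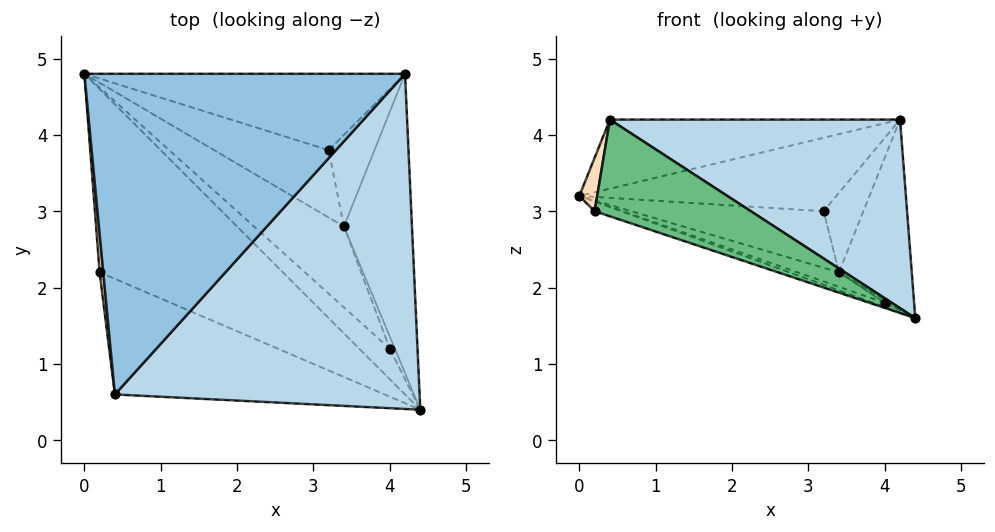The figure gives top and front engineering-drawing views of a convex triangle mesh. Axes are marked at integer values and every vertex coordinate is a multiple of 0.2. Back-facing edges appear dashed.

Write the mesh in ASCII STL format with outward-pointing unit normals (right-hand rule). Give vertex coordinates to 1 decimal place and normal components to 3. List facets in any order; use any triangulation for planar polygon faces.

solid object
 facet normal 0.169 0.683 -0.710
  outer loop
   vertex 3.2 3.8 3.0
   vertex 0.0 4.8 3.2
   vertex 4.2 4.8 4.2
  endloop
 endfacet
 facet normal -0.227 0.205 0.952
  outer loop
   vertex 0.4 0.6 4.2
   vertex 4.2 4.8 4.2
   vertex 0.0 4.8 3.2
  endloop
 endfacet
 facet normal 0.476 -0.431 0.766
  outer loop
   vertex 0.4 0.6 4.2
   vertex 4.4 0.4 1.6
   vertex 4.2 4.8 4.2
  endloop
 endfacet
 facet normal 0.151 0.636 -0.757
  outer loop
   vertex 3.4 2.8 2.2
   vertex 0.0 4.8 3.2
   vertex 3.2 3.8 3.0
  endloop
 endfacet
 facet normal 0.613 0.422 -0.668
  outer loop
   vertex 3.4 2.8 2.2
   vertex 4.2 4.8 4.2
   vertex 4.4 0.4 1.6
  endloop
 endfacet
 facet normal 0.244 0.635 -0.733
  outer loop
   vertex 3.4 2.8 2.2
   vertex 3.2 3.8 3.0
   vertex 4.2 4.8 4.2
  endloop
 endfacet
 facet normal -0.296 0.051 -0.954
  outer loop
   vertex 0.2 2.2 3.0
   vertex 0.0 4.8 3.2
   vertex 4.4 0.4 1.6
  endloop
 endfacet
 facet normal -0.995 -0.081 0.058
  outer loop
   vertex 0.2 2.2 3.0
   vertex 0.4 0.6 4.2
   vertex 0.0 4.8 3.2
  endloop
 endfacet
 facet normal -0.469 -0.567 -0.678
  outer loop
   vertex 0.2 2.2 3.0
   vertex 4.4 0.4 1.6
   vertex 0.4 0.6 4.2
  endloop
 endfacet
 facet normal -0.220 0.132 -0.967
  outer loop
   vertex 4.0 1.2 1.8
   vertex 4.4 0.4 1.6
   vertex 0.0 4.8 3.2
  endloop
 endfacet
 facet normal -0.183 0.173 -0.968
  outer loop
   vertex 4.0 1.2 1.8
   vertex 0.0 4.8 3.2
   vertex 3.4 2.8 2.2
  endloop
 endfacet
 facet normal 0.000 0.243 -0.970
  outer loop
   vertex 4.0 1.2 1.8
   vertex 3.4 2.8 2.2
   vertex 4.4 0.4 1.6
  endloop
 endfacet
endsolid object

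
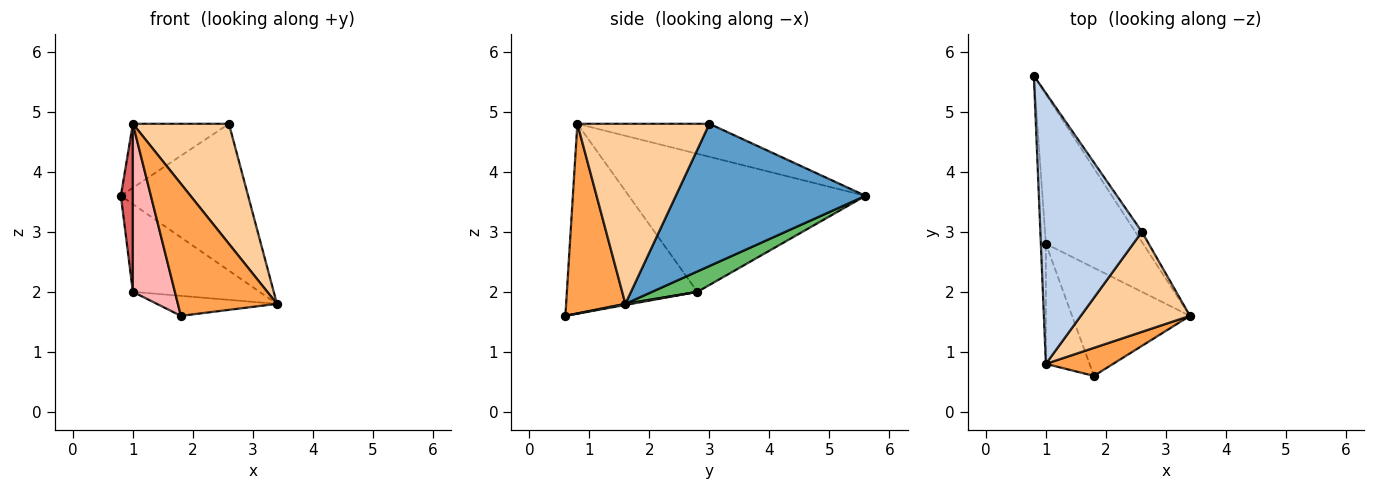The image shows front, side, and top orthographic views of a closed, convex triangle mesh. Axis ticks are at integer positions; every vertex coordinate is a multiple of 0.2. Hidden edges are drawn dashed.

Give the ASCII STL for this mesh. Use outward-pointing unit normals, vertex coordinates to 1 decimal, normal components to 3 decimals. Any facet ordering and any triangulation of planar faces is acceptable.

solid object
 facet normal 0.830 0.557 -0.039
  outer loop
   vertex 2.6 3.0 4.8
   vertex 3.4 1.6 1.8
   vertex 0.8 5.6 3.6
  endloop
 endfacet
 facet normal -0.302 0.219 0.928
  outer loop
   vertex 1.0 0.8 4.8
   vertex 2.6 3.0 4.8
   vertex 0.8 5.6 3.6
  endloop
 endfacet
 facet normal 0.505 -0.844 0.179
  outer loop
   vertex 1.0 0.8 4.8
   vertex 1.8 0.6 1.6
   vertex 3.4 1.6 1.8
  endloop
 endfacet
 facet normal 0.726 -0.528 0.440
  outer loop
   vertex 1.0 0.8 4.8
   vertex 3.4 1.6 1.8
   vertex 2.6 3.0 4.8
  endloop
 endfacet
 facet normal 0.178 0.498 -0.849
  outer loop
   vertex 1.0 2.8 2.0
   vertex 0.8 5.6 3.6
   vertex 3.4 1.6 1.8
  endloop
 endfacet
 facet normal 0.009 0.182 -0.983
  outer loop
   vertex 1.0 2.8 2.0
   vertex 3.4 1.6 1.8
   vertex 1.8 0.6 1.6
  endloop
 endfacet
 facet normal -0.998 -0.051 -0.036
  outer loop
   vertex 1.0 2.8 2.0
   vertex 1.0 0.8 4.8
   vertex 0.8 5.6 3.6
  endloop
 endfacet
 facet normal -0.930 -0.299 -0.214
  outer loop
   vertex 1.0 2.8 2.0
   vertex 1.8 0.6 1.6
   vertex 1.0 0.8 4.8
  endloop
 endfacet
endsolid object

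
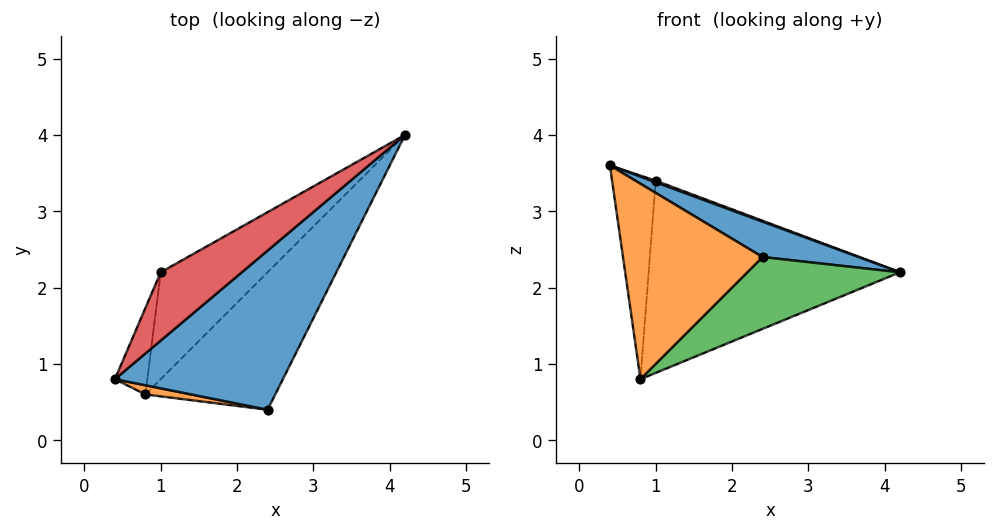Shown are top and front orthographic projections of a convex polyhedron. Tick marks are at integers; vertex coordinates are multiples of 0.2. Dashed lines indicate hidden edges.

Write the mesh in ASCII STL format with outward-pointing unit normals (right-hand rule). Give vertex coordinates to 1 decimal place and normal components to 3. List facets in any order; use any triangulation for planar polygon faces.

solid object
 facet normal 0.477 -0.191 0.858
  outer loop
   vertex 2.4 0.4 2.4
   vertex 4.2 4.0 2.2
   vertex 0.4 0.8 3.6
  endloop
 endfacet
 facet normal -0.169 -0.984 0.046
  outer loop
   vertex 0.8 0.6 0.8
   vertex 2.4 0.4 2.4
   vertex 0.4 0.8 3.6
  endloop
 endfacet
 facet normal 0.638 -0.357 -0.682
  outer loop
   vertex 0.8 0.6 0.8
   vertex 4.2 4.0 2.2
   vertex 2.4 0.4 2.4
  endloop
 endfacet
 facet normal 0.362 -0.022 0.932
  outer loop
   vertex 1.0 2.2 3.4
   vertex 0.4 0.8 3.6
   vertex 4.2 4.0 2.2
  endloop
 endfacet
 facet normal -0.916 0.370 -0.157
  outer loop
   vertex 1.0 2.2 3.4
   vertex 0.8 0.6 0.8
   vertex 0.4 0.8 3.6
  endloop
 endfacet
 facet normal -0.559 0.725 -0.403
  outer loop
   vertex 1.0 2.2 3.4
   vertex 4.2 4.0 2.2
   vertex 0.8 0.6 0.8
  endloop
 endfacet
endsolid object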